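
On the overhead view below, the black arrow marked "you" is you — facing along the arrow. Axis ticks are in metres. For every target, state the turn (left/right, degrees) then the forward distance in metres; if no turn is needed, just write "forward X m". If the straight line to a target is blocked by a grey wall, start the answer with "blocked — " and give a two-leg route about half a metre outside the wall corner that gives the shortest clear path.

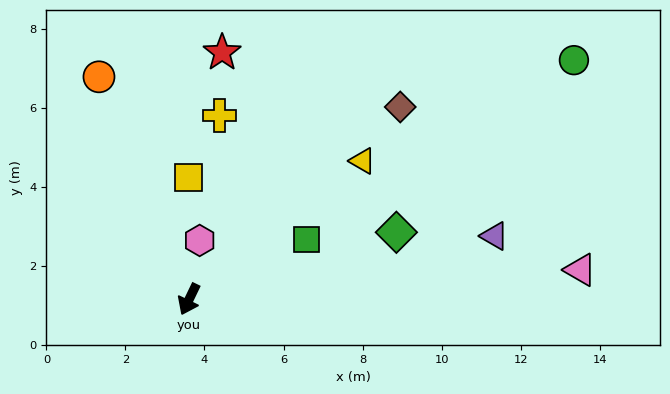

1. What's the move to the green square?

turn left 143°, forward 3.3 m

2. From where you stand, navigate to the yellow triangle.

turn left 154°, forward 5.6 m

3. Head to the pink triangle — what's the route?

turn left 120°, forward 9.9 m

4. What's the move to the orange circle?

turn right 132°, forward 6.1 m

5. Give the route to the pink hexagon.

turn right 164°, forward 1.5 m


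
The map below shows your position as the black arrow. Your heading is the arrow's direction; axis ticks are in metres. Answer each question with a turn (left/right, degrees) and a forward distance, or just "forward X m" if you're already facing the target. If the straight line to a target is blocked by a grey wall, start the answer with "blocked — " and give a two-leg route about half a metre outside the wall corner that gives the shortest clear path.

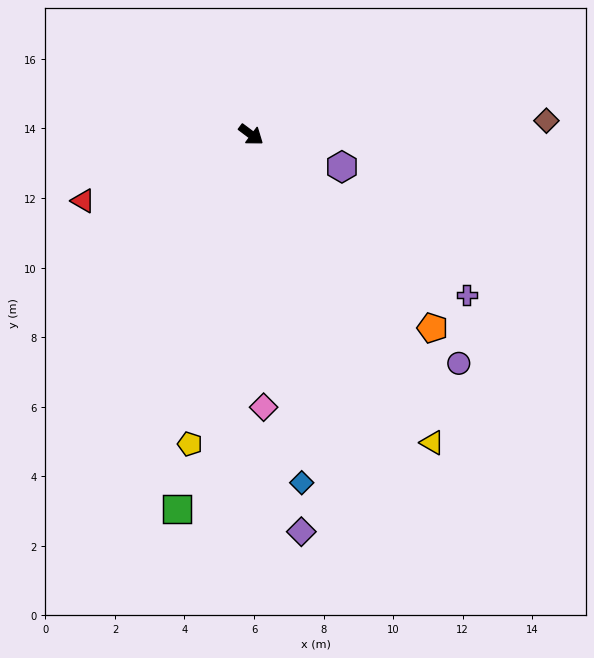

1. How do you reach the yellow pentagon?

turn right 64°, forward 9.1 m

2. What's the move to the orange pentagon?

turn right 10°, forward 7.6 m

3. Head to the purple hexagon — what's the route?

turn left 17°, forward 2.8 m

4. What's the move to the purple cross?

forward 7.7 m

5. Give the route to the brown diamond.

turn left 40°, forward 8.5 m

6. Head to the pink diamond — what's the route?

turn right 51°, forward 7.8 m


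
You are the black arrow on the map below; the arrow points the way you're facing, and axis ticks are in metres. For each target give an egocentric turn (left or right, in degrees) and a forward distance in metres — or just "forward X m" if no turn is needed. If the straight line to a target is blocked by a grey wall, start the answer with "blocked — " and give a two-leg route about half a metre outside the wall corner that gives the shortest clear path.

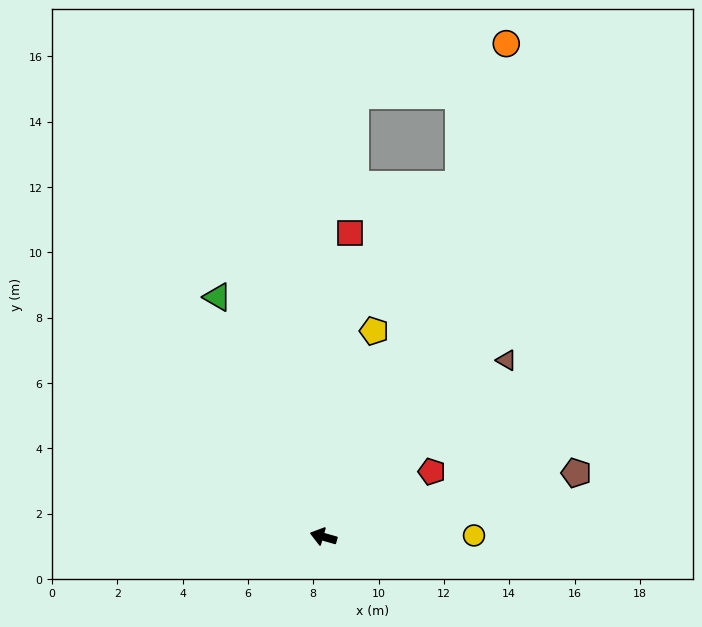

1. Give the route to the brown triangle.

turn right 120°, forward 7.8 m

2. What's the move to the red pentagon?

turn right 133°, forward 3.9 m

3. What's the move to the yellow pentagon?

turn right 88°, forward 6.5 m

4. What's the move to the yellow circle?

turn right 164°, forward 4.6 m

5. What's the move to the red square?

turn right 79°, forward 9.3 m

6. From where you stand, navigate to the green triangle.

turn right 50°, forward 8.0 m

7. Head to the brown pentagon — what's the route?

turn right 150°, forward 8.0 m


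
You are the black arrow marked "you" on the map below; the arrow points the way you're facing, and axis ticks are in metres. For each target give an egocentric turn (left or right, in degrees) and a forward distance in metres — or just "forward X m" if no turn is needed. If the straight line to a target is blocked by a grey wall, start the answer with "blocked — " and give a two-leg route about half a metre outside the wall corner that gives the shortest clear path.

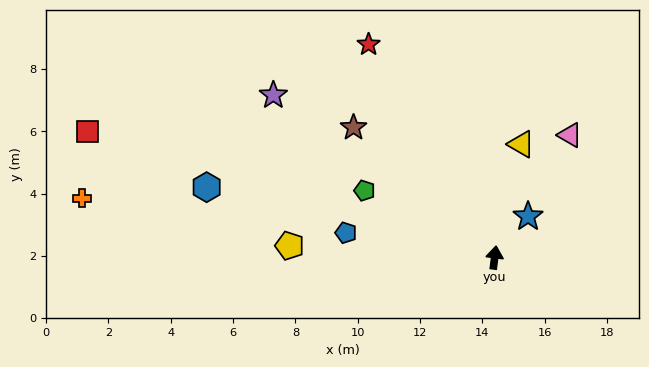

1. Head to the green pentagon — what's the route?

turn left 70°, forward 4.7 m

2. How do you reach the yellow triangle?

turn right 6°, forward 3.7 m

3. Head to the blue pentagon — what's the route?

turn left 88°, forward 4.8 m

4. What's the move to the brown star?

turn left 54°, forward 6.2 m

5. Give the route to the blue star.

turn right 32°, forward 1.7 m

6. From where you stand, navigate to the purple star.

turn left 61°, forward 8.8 m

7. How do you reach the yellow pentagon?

turn left 94°, forward 6.6 m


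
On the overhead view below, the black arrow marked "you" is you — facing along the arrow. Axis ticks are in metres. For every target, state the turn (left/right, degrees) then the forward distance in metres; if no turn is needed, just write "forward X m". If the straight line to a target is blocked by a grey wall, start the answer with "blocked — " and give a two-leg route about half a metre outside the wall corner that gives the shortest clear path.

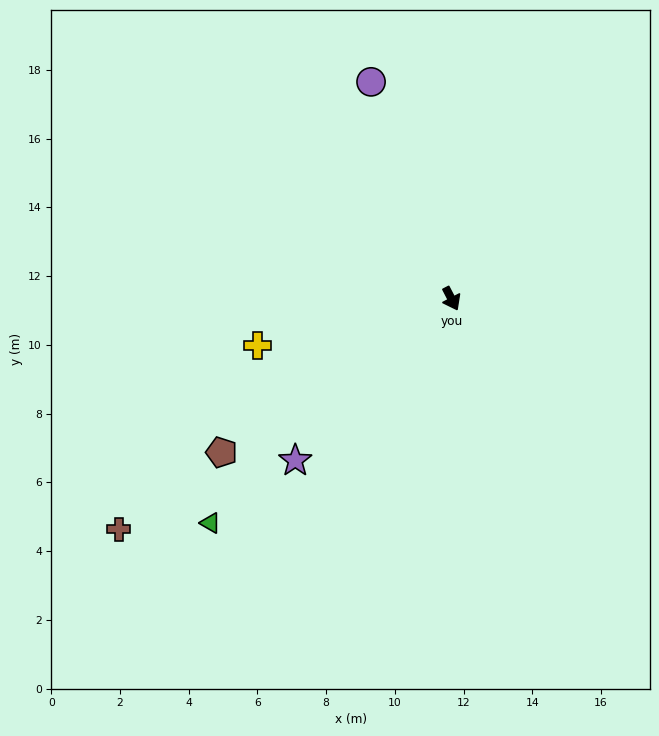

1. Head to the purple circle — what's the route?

turn left 173°, forward 6.7 m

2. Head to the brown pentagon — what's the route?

turn right 84°, forward 8.0 m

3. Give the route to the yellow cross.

turn right 104°, forward 5.8 m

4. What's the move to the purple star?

turn right 71°, forward 6.5 m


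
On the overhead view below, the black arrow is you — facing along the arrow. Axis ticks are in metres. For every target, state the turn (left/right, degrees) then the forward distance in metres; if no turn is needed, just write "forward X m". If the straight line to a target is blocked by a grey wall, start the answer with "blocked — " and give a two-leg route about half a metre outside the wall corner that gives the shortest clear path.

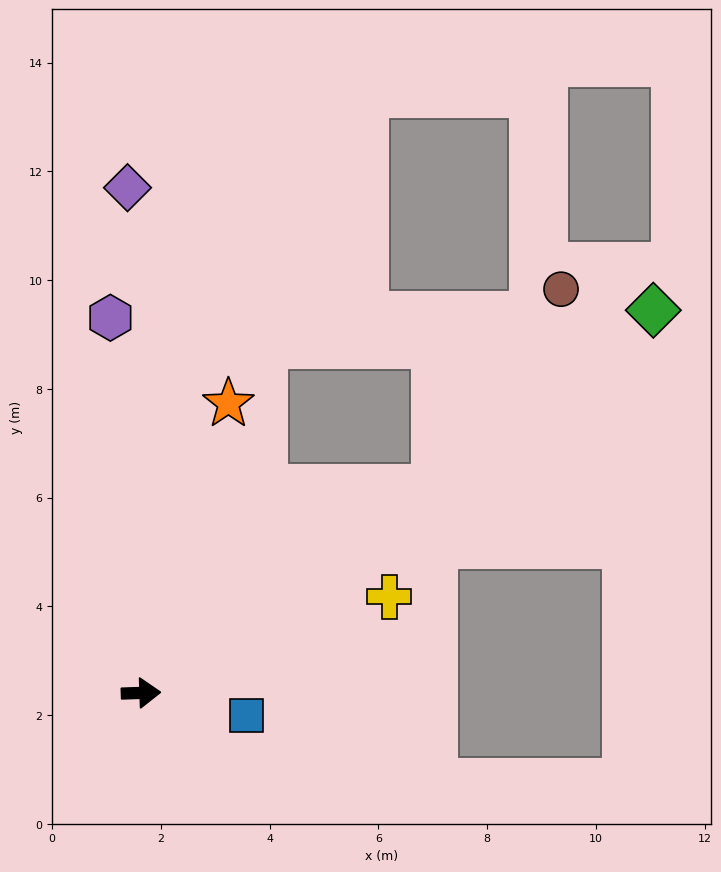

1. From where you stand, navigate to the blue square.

turn right 14°, forward 2.0 m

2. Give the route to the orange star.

turn left 71°, forward 5.6 m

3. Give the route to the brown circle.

blocked — turn left 33°, forward 6.6 m, then turn left 23°, forward 4.3 m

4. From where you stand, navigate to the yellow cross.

turn left 19°, forward 4.9 m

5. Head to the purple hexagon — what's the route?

turn left 93°, forward 6.9 m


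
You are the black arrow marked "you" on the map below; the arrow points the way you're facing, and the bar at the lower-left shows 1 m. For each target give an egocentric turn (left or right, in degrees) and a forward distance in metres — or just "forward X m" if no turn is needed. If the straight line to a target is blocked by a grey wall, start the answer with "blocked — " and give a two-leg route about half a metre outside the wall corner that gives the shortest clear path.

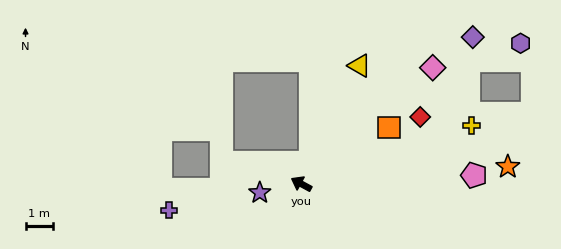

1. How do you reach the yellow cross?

turn right 133°, forward 6.6 m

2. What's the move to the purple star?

turn left 41°, forward 1.6 m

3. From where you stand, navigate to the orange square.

turn right 119°, forward 3.8 m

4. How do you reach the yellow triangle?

turn right 88°, forward 4.8 m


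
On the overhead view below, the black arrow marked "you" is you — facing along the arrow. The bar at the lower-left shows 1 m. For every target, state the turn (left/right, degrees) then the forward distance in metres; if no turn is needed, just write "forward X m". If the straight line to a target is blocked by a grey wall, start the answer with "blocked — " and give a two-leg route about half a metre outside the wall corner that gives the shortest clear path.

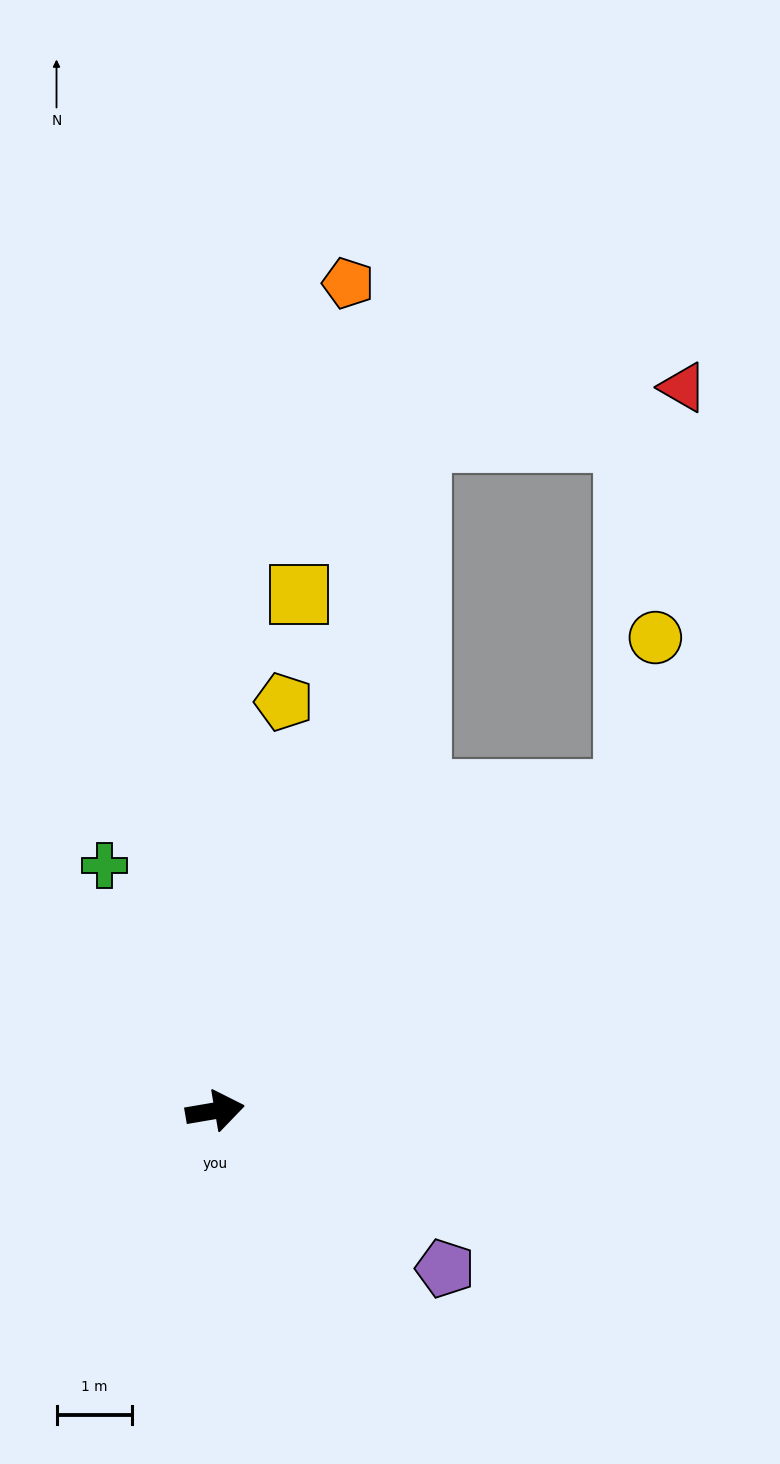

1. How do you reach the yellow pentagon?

turn left 71°, forward 5.5 m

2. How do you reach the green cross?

turn left 105°, forward 3.5 m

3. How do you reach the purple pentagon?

turn right 44°, forward 3.7 m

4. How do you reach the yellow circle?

blocked — turn left 28°, forward 6.9 m, then turn left 41°, forward 2.1 m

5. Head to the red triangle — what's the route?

blocked — turn left 63°, forward 9.2 m, then turn right 61°, forward 3.6 m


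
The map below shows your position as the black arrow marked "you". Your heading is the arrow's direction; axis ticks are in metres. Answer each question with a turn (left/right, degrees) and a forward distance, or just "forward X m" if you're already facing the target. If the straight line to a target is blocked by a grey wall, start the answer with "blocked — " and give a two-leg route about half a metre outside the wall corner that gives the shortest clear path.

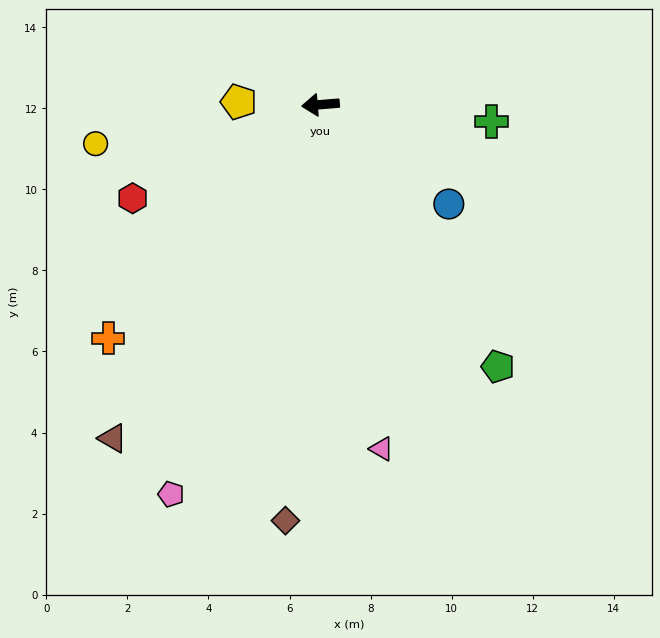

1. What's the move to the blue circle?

turn left 138°, forward 4.0 m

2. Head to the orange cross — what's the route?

turn left 43°, forward 7.8 m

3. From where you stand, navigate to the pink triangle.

turn left 95°, forward 8.6 m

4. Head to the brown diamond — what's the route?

turn left 80°, forward 10.3 m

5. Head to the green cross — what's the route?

turn left 170°, forward 4.2 m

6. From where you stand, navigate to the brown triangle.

turn left 53°, forward 9.7 m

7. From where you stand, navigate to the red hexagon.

turn left 22°, forward 5.2 m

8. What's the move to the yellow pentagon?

turn right 7°, forward 2.0 m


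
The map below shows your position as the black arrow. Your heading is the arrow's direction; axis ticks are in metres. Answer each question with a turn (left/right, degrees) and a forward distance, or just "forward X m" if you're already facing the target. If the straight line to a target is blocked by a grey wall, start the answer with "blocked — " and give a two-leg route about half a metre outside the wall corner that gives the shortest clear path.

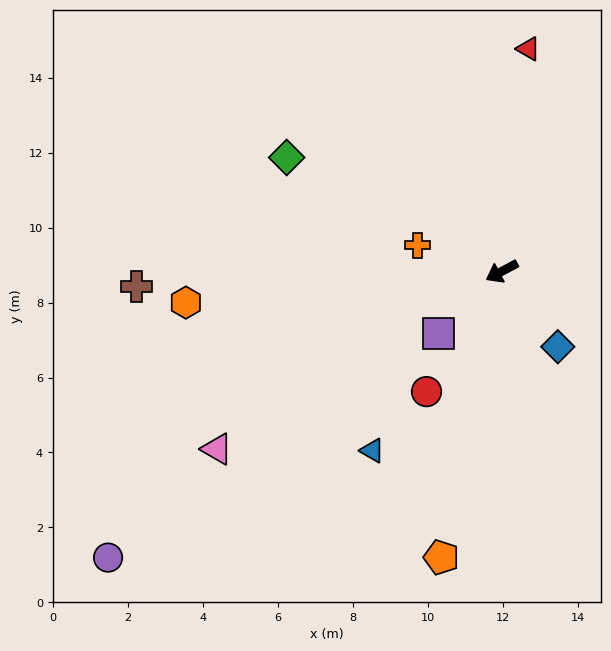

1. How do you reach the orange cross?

turn right 45°, forward 2.4 m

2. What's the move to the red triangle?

turn right 125°, forward 6.0 m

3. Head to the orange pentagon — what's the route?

turn left 50°, forward 7.8 m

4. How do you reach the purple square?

turn left 17°, forward 2.4 m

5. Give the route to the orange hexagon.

turn right 22°, forward 8.5 m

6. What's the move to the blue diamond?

turn left 99°, forward 2.5 m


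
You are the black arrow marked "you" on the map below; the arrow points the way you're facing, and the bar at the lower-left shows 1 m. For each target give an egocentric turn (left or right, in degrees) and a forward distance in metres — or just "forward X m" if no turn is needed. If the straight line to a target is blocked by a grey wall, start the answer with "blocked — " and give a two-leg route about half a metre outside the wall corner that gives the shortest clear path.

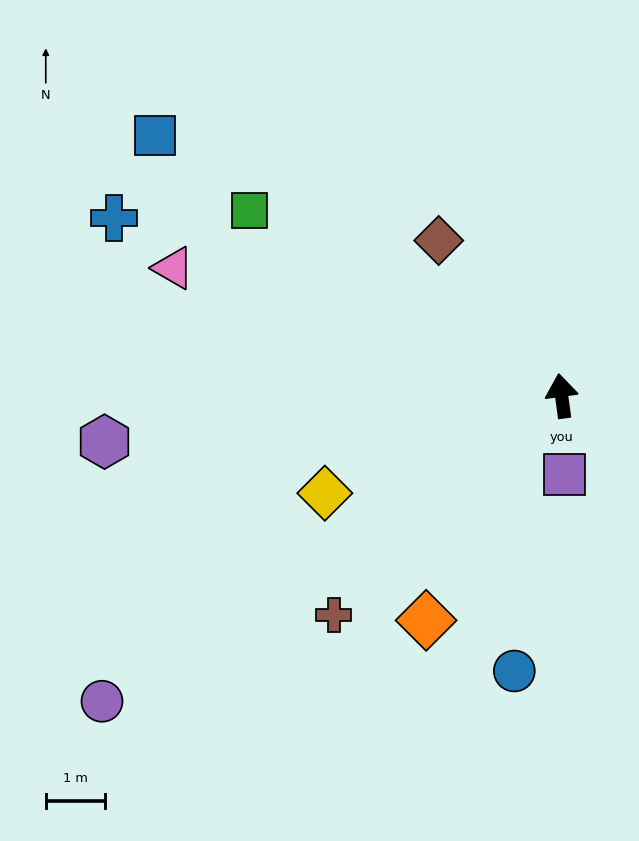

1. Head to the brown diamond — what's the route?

turn left 31°, forward 3.4 m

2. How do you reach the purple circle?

turn left 116°, forward 9.3 m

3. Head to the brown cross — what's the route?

turn left 126°, forward 5.4 m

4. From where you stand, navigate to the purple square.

turn left 174°, forward 1.3 m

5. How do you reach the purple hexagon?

turn left 88°, forward 7.8 m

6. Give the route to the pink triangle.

turn left 64°, forward 6.9 m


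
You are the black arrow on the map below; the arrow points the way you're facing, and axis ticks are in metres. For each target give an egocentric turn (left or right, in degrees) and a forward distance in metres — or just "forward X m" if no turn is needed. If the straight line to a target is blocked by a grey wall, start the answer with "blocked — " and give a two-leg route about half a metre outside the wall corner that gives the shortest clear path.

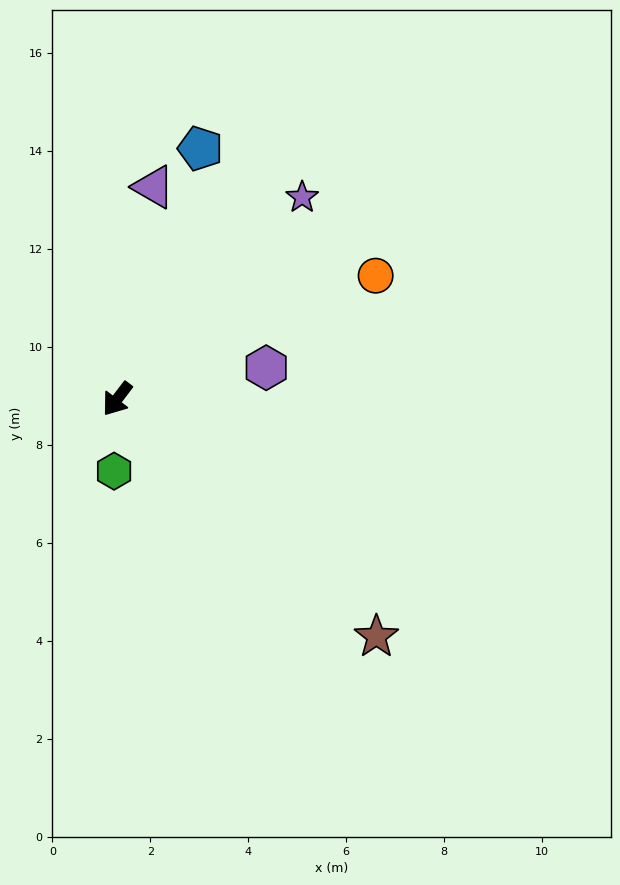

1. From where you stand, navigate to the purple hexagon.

turn left 139°, forward 3.1 m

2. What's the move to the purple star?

turn left 175°, forward 5.6 m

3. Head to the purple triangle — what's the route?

turn right 152°, forward 4.4 m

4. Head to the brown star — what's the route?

turn left 85°, forward 7.2 m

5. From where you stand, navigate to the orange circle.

turn left 153°, forward 5.8 m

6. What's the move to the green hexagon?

turn left 35°, forward 1.5 m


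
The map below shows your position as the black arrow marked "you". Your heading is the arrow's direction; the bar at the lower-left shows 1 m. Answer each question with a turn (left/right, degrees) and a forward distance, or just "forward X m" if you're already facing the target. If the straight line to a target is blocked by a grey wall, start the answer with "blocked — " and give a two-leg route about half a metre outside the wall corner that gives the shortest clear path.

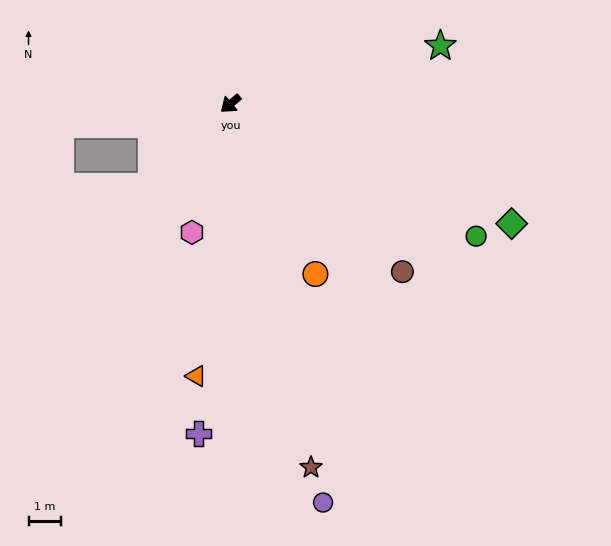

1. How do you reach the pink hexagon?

turn left 34°, forward 4.1 m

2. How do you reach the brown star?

turn left 63°, forward 11.4 m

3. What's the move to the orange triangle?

turn left 43°, forward 8.4 m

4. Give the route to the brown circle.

turn left 96°, forward 7.3 m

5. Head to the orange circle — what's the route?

turn left 77°, forward 5.8 m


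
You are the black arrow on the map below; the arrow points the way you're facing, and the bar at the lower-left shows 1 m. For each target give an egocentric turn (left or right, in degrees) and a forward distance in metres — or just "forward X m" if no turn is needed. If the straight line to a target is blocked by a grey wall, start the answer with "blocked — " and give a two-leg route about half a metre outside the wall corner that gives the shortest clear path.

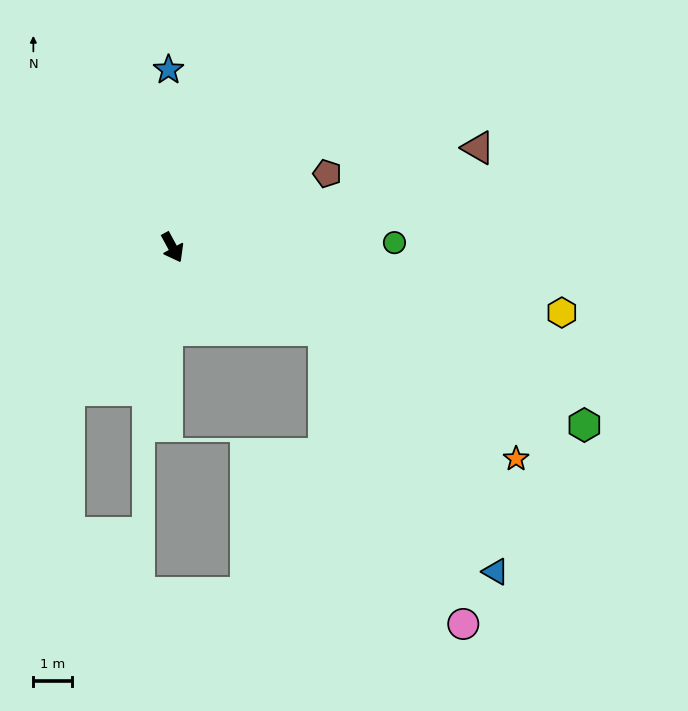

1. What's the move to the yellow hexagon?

turn left 52°, forward 10.3 m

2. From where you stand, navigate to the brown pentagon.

turn left 87°, forward 4.5 m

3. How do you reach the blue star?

turn left 153°, forward 4.6 m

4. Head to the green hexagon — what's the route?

turn left 38°, forward 11.7 m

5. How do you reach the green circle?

turn left 63°, forward 5.8 m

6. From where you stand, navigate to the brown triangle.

turn left 80°, forward 8.4 m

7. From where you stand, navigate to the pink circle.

blocked — turn left 33°, forward 4.5 m, then turn right 36°, forward 8.5 m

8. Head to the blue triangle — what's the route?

blocked — turn left 33°, forward 4.5 m, then turn right 26°, forward 7.7 m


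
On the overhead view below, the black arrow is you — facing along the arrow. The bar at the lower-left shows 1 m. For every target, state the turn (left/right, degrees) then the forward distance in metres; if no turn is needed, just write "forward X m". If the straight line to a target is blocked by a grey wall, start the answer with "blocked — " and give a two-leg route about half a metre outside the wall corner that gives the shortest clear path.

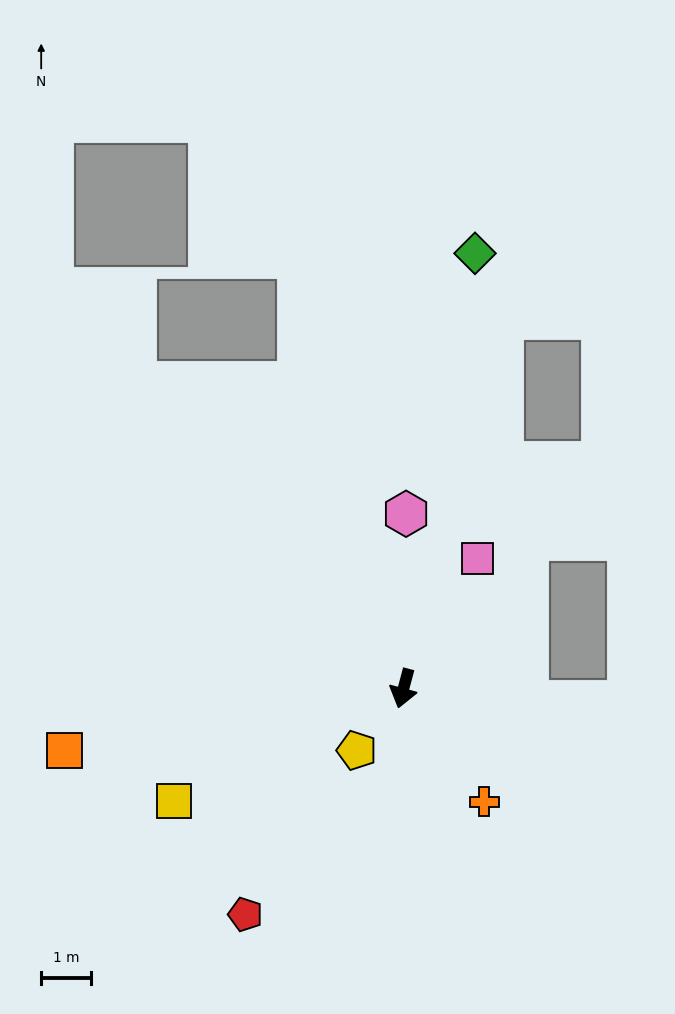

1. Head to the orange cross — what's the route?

turn left 50°, forward 2.8 m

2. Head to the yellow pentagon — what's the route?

turn right 22°, forward 1.5 m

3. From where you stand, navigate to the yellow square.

turn right 49°, forward 5.1 m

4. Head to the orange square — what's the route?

turn right 65°, forward 6.8 m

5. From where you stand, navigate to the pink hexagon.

turn right 166°, forward 3.5 m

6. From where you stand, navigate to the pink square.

turn left 165°, forward 3.0 m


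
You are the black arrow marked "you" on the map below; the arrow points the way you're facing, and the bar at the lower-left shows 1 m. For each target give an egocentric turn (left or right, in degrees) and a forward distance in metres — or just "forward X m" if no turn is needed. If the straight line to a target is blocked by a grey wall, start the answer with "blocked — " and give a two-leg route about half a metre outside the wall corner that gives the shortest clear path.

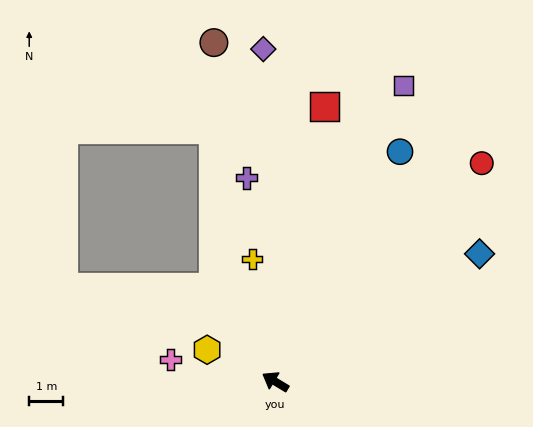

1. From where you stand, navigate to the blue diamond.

turn right 117°, forward 7.1 m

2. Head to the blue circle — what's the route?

turn right 87°, forward 7.7 m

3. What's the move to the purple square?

turn right 82°, forward 9.5 m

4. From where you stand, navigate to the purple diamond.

turn right 57°, forward 9.8 m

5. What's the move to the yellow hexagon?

turn left 6°, forward 2.2 m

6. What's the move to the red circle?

turn right 102°, forward 8.9 m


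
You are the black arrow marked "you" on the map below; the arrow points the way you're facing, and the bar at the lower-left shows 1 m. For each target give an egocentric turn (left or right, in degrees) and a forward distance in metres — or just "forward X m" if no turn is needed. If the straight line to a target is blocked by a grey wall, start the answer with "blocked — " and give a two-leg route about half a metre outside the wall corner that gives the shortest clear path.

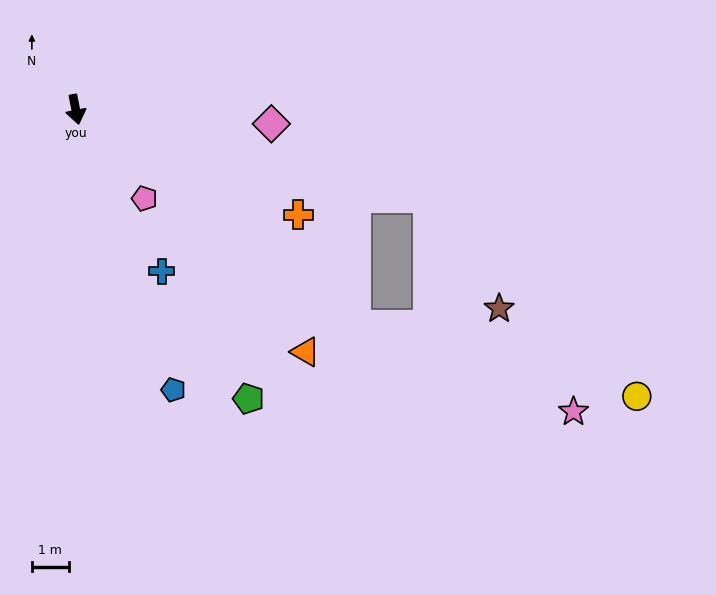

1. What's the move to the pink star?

blocked — turn left 41°, forward 9.6 m, then turn left 16°, forward 6.4 m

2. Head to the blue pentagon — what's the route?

turn left 8°, forward 8.1 m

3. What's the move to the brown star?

blocked — turn left 65°, forward 9.9 m, then turn right 43°, forward 3.6 m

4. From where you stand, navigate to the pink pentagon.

turn left 26°, forward 3.1 m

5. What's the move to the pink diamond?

turn left 75°, forward 5.3 m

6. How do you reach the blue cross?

turn left 17°, forward 5.0 m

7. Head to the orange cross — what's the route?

turn left 54°, forward 6.7 m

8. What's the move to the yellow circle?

blocked — turn left 41°, forward 9.6 m, then turn left 24°, forward 7.9 m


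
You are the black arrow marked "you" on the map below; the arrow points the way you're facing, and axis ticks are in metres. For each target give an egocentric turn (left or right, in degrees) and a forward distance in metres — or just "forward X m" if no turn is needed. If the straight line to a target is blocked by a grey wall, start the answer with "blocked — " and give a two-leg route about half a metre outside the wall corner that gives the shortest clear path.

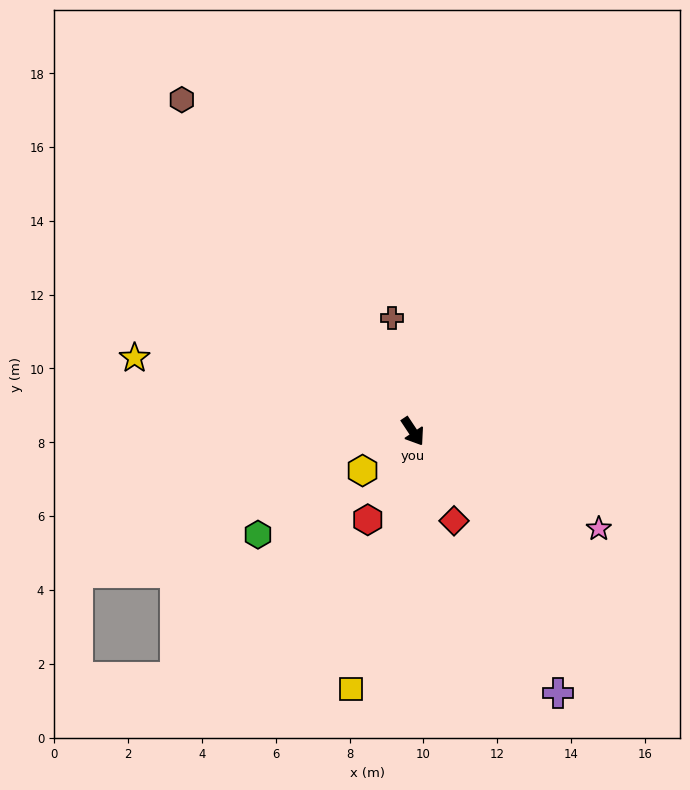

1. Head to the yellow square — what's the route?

turn right 47°, forward 7.2 m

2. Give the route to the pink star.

turn left 29°, forward 5.7 m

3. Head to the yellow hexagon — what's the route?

turn right 86°, forward 1.7 m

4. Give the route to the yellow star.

turn right 138°, forward 7.8 m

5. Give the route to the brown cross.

turn left 157°, forward 3.1 m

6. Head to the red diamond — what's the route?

turn right 9°, forward 2.7 m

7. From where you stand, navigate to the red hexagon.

turn right 61°, forward 2.7 m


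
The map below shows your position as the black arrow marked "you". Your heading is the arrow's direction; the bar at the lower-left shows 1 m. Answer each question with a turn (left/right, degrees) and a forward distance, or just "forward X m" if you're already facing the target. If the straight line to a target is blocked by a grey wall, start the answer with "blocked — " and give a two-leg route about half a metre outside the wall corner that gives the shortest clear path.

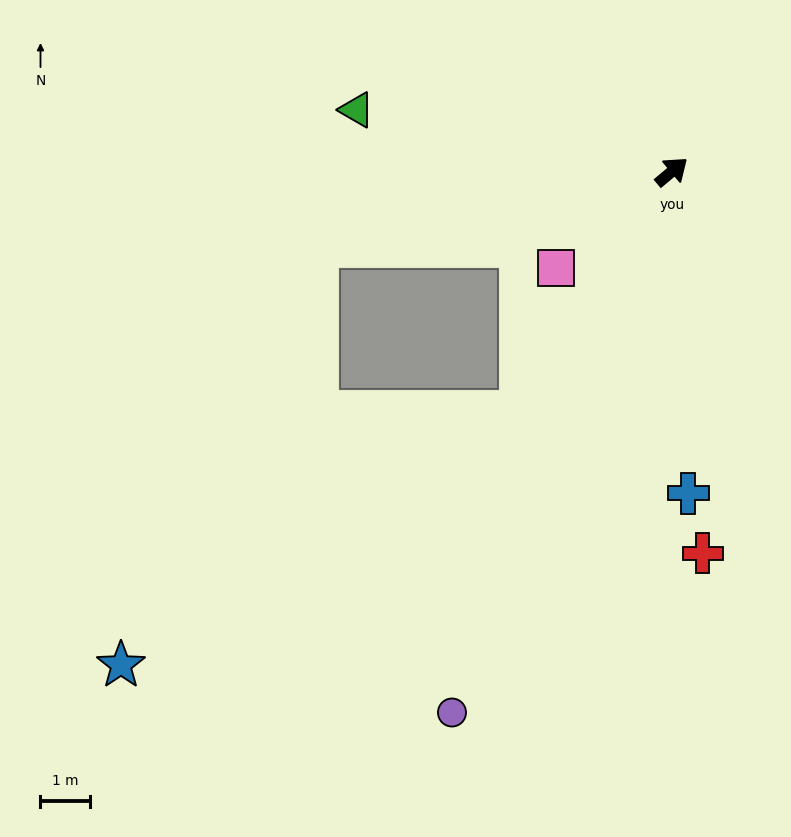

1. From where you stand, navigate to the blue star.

blocked — turn right 162°, forward 5.8 m, then turn right 25°, forward 9.6 m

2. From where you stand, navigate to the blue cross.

turn right 127°, forward 6.5 m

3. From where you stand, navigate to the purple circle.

turn right 152°, forward 11.9 m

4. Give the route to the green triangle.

turn left 129°, forward 6.5 m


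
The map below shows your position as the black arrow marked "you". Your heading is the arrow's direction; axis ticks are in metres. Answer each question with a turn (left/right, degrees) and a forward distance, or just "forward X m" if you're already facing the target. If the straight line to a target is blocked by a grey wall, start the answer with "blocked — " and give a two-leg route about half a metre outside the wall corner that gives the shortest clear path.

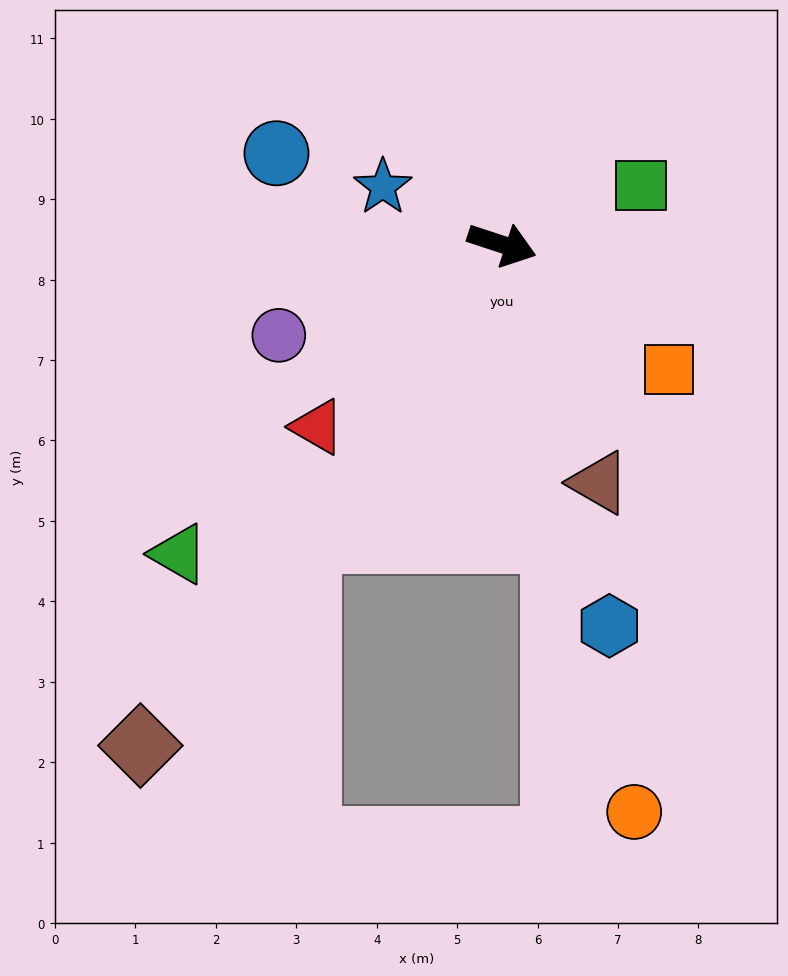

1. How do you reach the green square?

turn left 41°, forward 1.9 m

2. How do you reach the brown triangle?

turn right 50°, forward 3.2 m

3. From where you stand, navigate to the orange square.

turn right 19°, forward 2.6 m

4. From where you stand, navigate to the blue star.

turn left 172°, forward 1.6 m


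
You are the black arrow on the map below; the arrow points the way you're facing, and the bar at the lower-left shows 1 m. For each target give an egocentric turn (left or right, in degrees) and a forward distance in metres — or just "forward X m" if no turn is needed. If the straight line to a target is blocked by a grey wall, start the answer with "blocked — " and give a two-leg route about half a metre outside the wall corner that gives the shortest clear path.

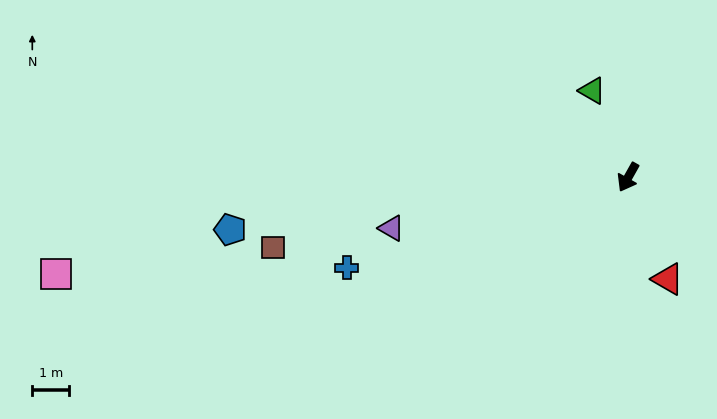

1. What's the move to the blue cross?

turn right 43°, forward 8.0 m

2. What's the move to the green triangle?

turn right 128°, forward 2.5 m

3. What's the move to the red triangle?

turn left 51°, forward 3.0 m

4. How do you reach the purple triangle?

turn right 49°, forward 6.5 m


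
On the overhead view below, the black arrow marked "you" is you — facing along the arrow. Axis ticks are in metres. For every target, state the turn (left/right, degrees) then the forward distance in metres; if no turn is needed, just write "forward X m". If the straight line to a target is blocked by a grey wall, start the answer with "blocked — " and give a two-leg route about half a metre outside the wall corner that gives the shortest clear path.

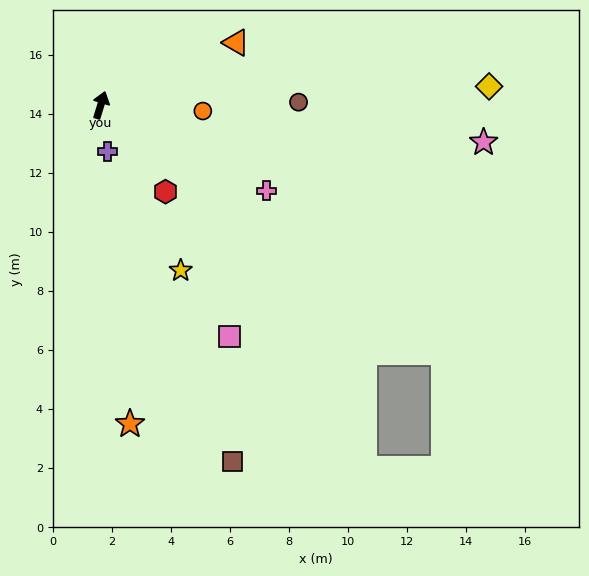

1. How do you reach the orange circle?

turn right 76°, forward 3.5 m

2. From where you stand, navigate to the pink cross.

turn right 100°, forward 6.3 m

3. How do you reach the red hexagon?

turn right 126°, forward 3.7 m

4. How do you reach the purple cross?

turn right 155°, forward 1.6 m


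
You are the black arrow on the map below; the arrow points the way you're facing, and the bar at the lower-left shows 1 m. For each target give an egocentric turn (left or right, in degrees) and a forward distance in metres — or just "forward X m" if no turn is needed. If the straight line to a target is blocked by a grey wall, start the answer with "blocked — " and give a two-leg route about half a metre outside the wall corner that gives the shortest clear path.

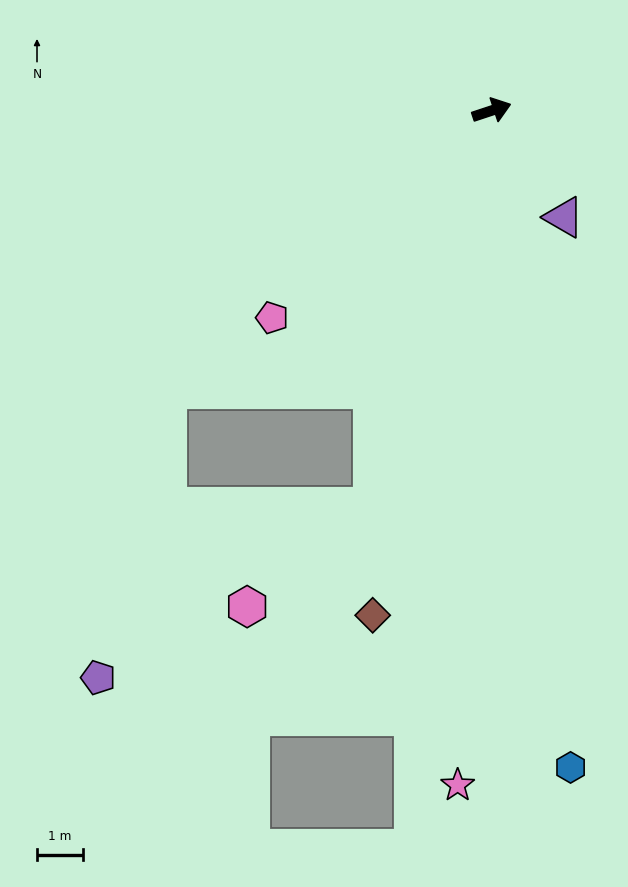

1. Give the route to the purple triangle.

turn right 74°, forward 2.8 m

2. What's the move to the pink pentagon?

turn right 155°, forward 6.6 m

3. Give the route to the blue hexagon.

turn right 101°, forward 14.5 m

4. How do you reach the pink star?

turn right 111°, forward 14.8 m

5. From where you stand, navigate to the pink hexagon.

blocked — turn right 125°, forward 9.1 m, then turn right 35°, forward 3.5 m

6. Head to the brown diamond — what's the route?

turn right 122°, forward 11.4 m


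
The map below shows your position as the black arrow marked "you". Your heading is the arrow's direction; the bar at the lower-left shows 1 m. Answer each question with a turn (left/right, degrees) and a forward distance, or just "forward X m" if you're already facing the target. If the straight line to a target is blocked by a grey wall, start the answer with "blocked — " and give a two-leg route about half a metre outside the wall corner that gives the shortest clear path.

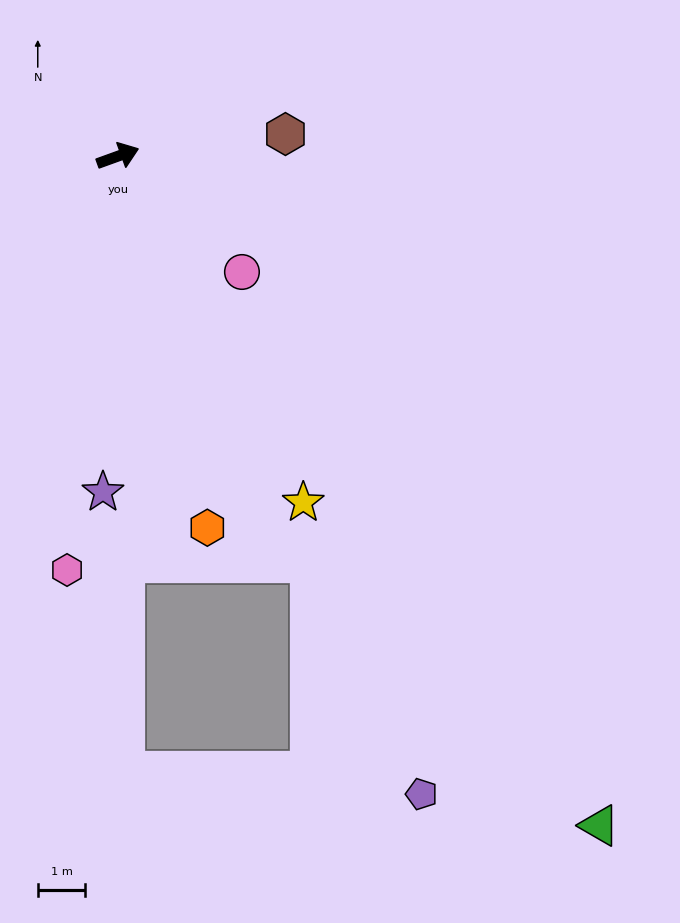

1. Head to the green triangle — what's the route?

turn right 74°, forward 17.3 m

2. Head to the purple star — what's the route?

turn right 112°, forward 7.0 m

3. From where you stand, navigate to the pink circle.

turn right 63°, forward 3.6 m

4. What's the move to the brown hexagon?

turn right 12°, forward 3.5 m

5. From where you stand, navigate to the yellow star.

turn right 82°, forward 8.2 m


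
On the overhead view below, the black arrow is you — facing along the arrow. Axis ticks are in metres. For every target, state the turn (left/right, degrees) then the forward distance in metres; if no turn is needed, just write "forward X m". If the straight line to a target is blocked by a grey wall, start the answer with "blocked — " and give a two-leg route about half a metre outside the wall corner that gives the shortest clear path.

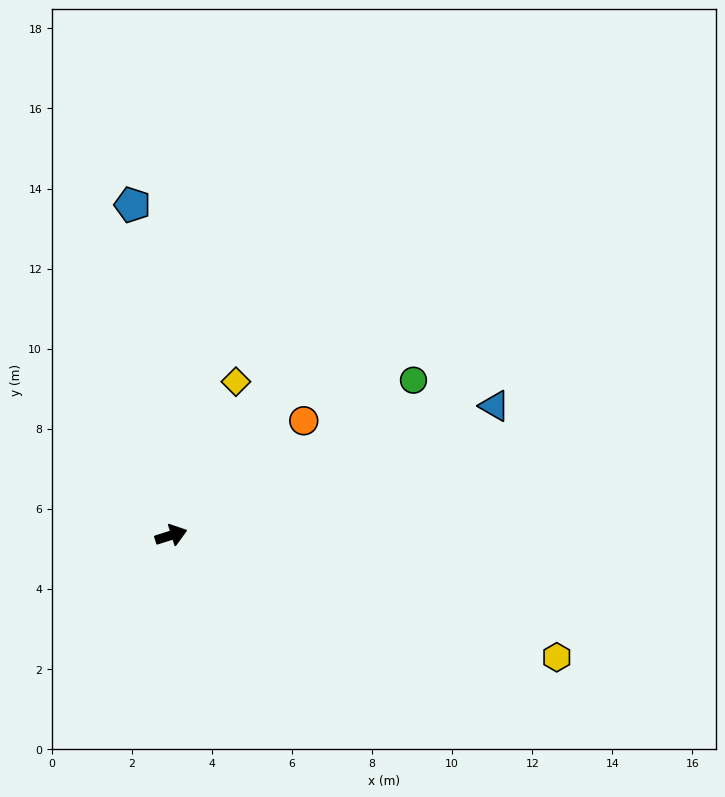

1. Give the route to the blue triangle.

turn left 4°, forward 8.7 m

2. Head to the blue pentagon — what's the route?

turn left 79°, forward 8.3 m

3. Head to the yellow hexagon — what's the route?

turn right 35°, forward 10.1 m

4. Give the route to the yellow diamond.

turn left 50°, forward 4.2 m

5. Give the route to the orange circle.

turn left 23°, forward 4.4 m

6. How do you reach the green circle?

turn left 15°, forward 7.2 m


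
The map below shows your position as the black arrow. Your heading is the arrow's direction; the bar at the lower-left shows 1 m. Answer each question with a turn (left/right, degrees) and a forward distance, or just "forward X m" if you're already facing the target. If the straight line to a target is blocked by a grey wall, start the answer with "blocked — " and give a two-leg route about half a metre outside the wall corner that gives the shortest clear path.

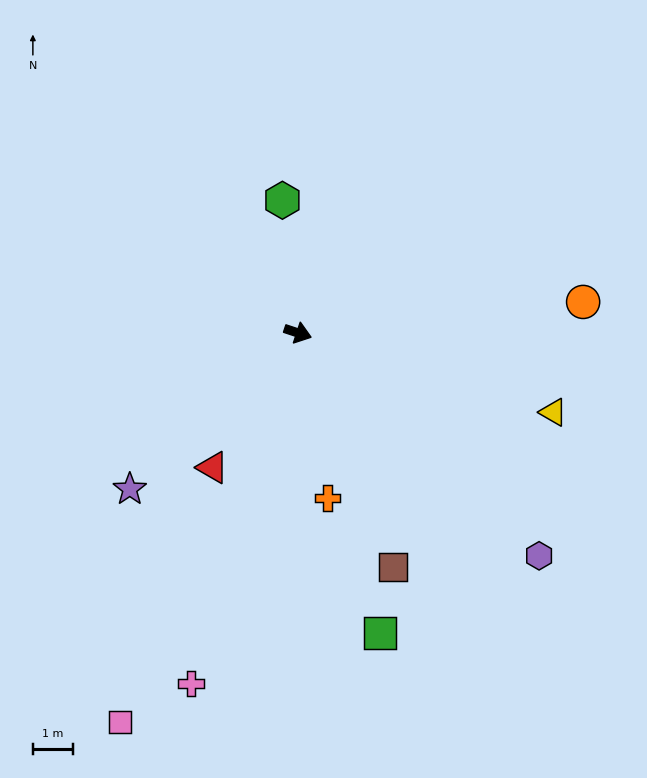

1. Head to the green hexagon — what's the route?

turn left 115°, forward 3.3 m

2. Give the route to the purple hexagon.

turn right 24°, forward 8.2 m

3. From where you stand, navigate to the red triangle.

turn right 104°, forward 4.0 m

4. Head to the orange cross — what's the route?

turn right 62°, forward 4.2 m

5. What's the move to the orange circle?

turn left 24°, forward 7.2 m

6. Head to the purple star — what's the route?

turn right 119°, forward 5.8 m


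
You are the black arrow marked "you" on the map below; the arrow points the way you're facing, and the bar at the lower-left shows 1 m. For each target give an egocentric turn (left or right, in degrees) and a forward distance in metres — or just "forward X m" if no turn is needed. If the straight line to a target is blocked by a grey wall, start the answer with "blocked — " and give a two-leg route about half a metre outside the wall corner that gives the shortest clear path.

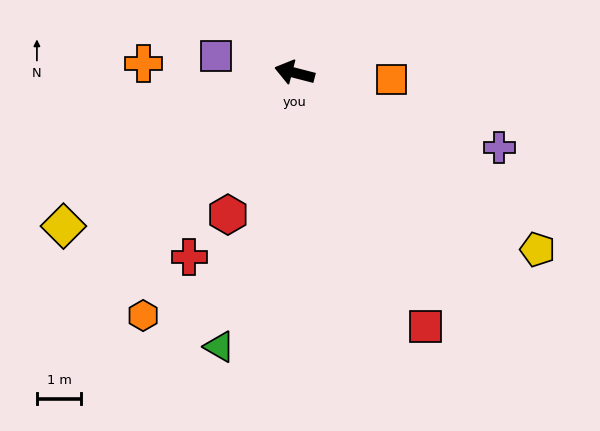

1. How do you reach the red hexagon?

turn left 79°, forward 3.5 m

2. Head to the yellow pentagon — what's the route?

turn left 158°, forward 6.8 m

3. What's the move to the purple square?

turn left 2°, forward 1.8 m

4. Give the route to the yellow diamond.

turn left 48°, forward 6.3 m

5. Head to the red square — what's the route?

turn left 132°, forward 6.5 m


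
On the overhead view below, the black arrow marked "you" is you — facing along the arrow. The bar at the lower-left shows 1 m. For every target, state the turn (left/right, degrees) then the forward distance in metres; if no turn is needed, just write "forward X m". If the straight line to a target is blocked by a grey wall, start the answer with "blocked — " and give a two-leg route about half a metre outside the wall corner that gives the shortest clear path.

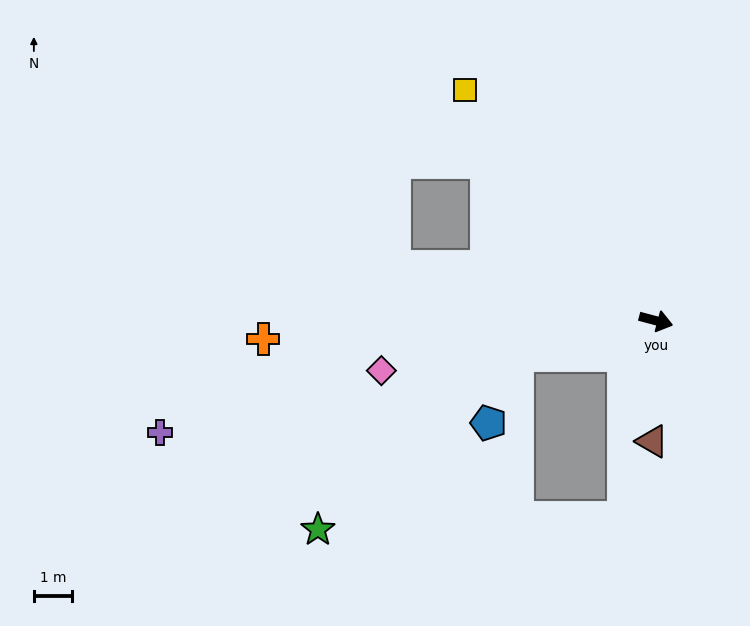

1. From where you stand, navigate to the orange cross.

turn right 162°, forward 10.3 m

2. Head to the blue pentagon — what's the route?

blocked — turn right 151°, forward 3.7 m, then turn left 53°, forward 1.9 m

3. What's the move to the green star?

blocked — turn right 151°, forward 3.7 m, then turn left 27°, forward 6.9 m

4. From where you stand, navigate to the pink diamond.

turn right 155°, forward 7.3 m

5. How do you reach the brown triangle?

turn right 77°, forward 3.2 m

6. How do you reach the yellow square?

turn left 145°, forward 7.8 m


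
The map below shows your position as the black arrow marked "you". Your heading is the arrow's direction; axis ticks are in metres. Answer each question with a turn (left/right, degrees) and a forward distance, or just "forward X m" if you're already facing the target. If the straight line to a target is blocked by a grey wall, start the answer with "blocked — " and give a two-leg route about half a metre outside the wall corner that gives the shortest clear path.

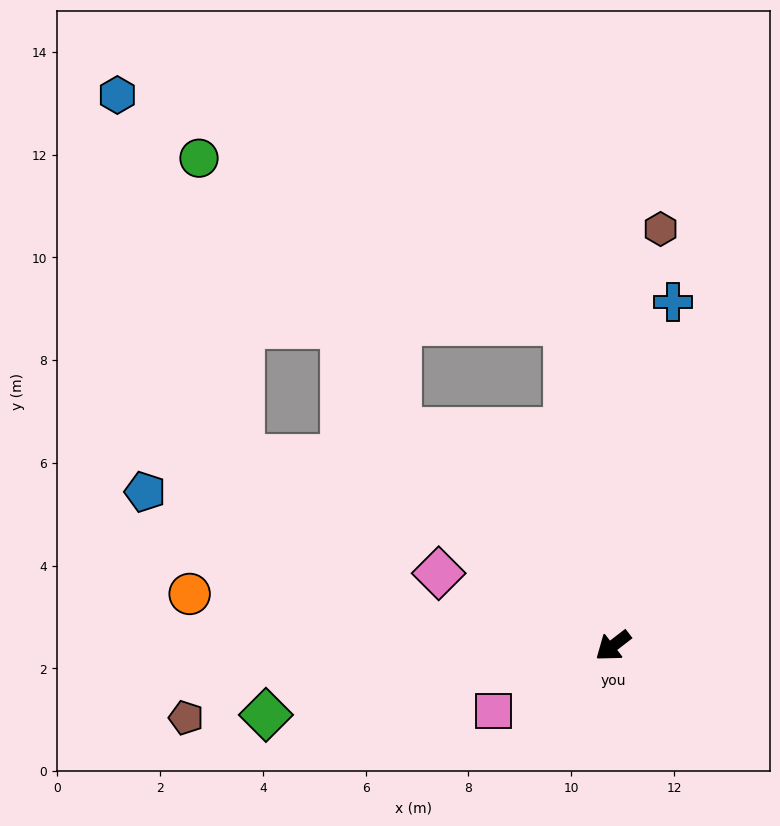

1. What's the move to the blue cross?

turn right 138°, forward 6.8 m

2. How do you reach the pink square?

turn right 9°, forward 2.7 m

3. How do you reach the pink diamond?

turn right 60°, forward 3.7 m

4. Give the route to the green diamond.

turn right 26°, forward 6.9 m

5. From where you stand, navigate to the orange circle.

turn right 45°, forward 8.3 m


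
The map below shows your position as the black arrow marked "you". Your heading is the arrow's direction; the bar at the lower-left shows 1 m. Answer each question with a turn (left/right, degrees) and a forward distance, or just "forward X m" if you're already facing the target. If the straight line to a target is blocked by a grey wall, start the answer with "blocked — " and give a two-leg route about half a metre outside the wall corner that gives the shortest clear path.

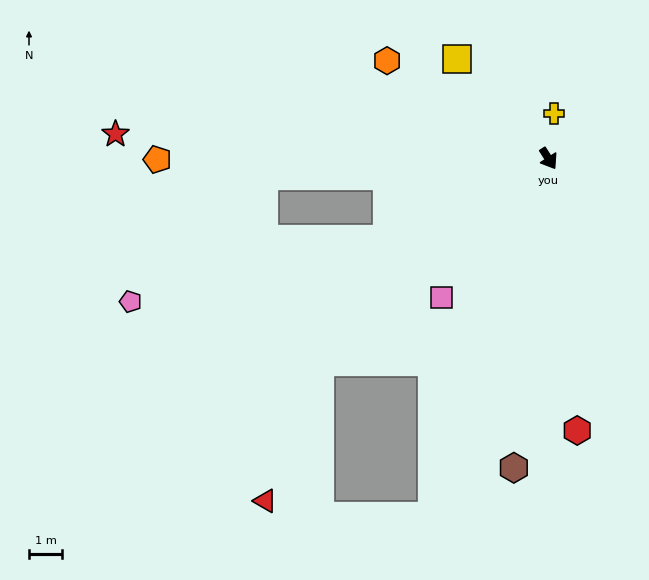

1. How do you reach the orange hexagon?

turn right 154°, forward 5.7 m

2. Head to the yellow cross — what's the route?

turn left 140°, forward 1.4 m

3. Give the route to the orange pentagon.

turn right 122°, forward 11.8 m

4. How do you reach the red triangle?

blocked — turn right 81°, forward 9.2 m, then turn left 27°, forward 4.5 m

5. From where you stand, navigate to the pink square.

turn right 70°, forward 5.3 m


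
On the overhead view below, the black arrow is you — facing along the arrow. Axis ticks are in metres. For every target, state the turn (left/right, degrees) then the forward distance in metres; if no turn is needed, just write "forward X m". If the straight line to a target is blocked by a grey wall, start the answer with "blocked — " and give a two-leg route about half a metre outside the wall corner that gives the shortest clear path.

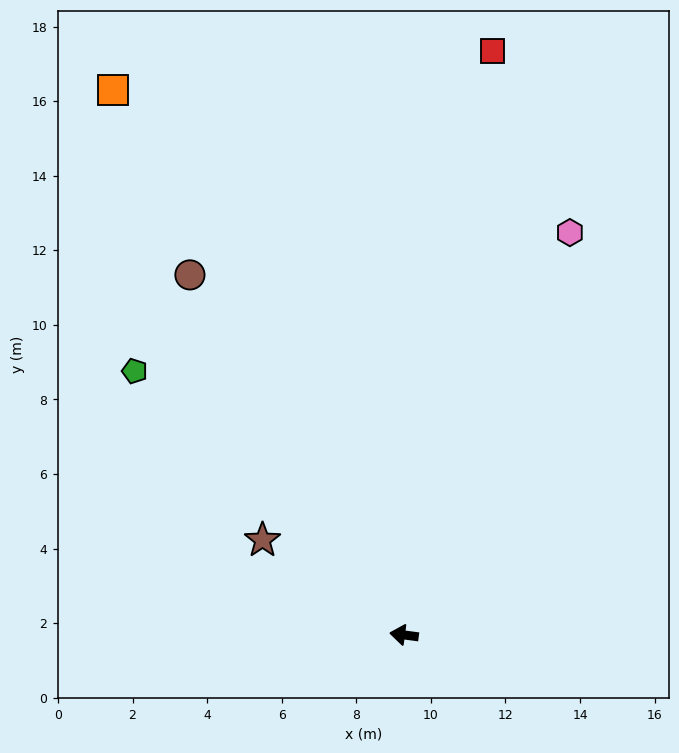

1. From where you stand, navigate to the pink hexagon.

turn right 105°, forward 11.7 m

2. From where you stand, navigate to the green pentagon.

turn right 37°, forward 10.1 m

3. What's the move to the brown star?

turn right 26°, forward 4.6 m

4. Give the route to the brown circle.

turn right 52°, forward 11.2 m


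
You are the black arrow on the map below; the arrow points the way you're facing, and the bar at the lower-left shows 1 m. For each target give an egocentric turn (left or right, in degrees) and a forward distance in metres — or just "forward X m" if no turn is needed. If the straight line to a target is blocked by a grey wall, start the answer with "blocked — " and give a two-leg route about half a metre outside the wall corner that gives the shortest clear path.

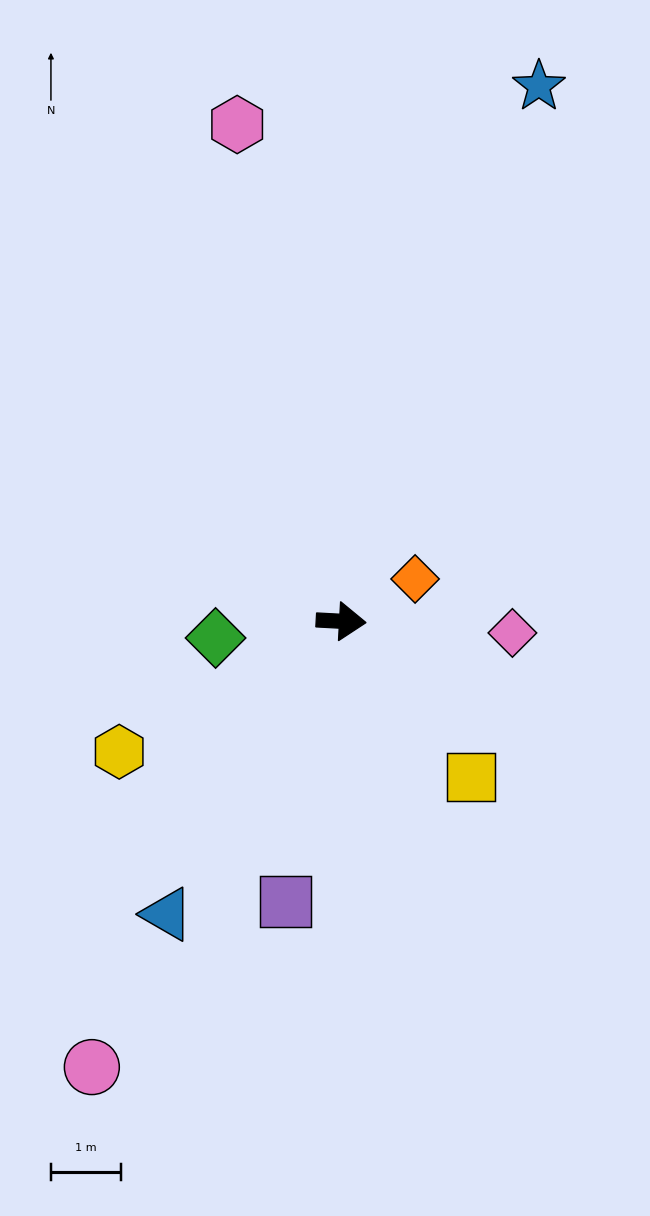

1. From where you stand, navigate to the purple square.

turn right 98°, forward 4.1 m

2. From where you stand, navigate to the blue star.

turn left 73°, forward 8.2 m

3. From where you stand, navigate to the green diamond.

turn right 169°, forward 1.8 m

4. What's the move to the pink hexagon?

turn left 105°, forward 7.3 m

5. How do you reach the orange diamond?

turn left 33°, forward 1.2 m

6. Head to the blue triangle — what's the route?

turn right 118°, forward 4.9 m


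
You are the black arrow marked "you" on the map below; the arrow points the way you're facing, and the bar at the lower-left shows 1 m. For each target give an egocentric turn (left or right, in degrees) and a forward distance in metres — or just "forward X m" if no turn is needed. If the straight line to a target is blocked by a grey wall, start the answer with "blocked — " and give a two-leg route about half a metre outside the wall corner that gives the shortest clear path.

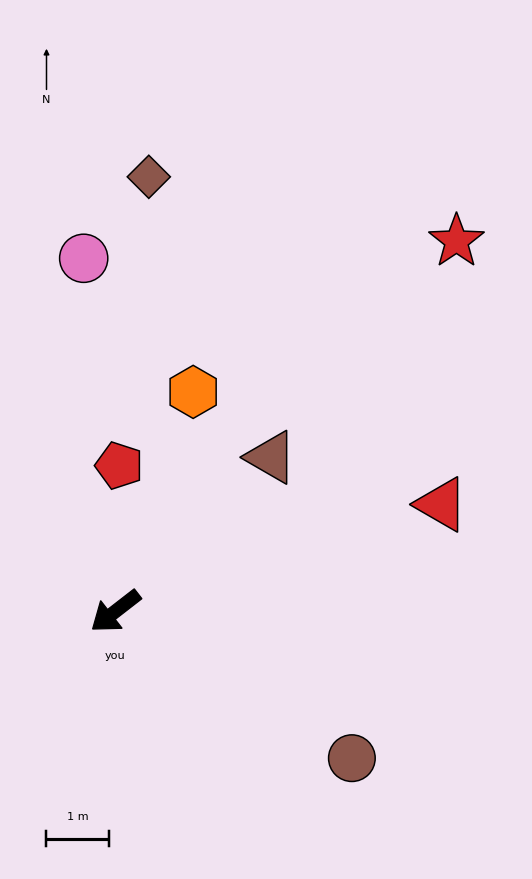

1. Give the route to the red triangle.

turn left 160°, forward 5.5 m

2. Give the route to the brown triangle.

turn right 173°, forward 3.5 m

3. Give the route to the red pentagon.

turn right 129°, forward 2.3 m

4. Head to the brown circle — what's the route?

turn left 110°, forward 4.5 m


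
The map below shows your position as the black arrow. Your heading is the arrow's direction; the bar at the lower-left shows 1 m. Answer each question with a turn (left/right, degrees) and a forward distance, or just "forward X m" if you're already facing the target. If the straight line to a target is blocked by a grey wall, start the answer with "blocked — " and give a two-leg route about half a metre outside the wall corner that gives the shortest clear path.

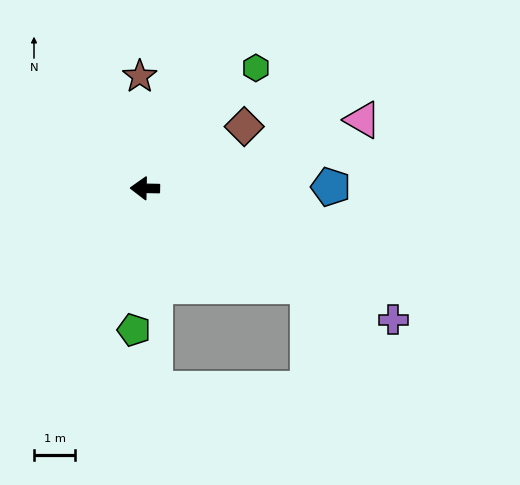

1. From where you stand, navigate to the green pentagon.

turn left 87°, forward 3.4 m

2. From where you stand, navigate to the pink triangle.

turn right 161°, forward 5.5 m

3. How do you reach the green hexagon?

turn right 132°, forward 4.0 m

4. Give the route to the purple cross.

turn left 153°, forward 6.8 m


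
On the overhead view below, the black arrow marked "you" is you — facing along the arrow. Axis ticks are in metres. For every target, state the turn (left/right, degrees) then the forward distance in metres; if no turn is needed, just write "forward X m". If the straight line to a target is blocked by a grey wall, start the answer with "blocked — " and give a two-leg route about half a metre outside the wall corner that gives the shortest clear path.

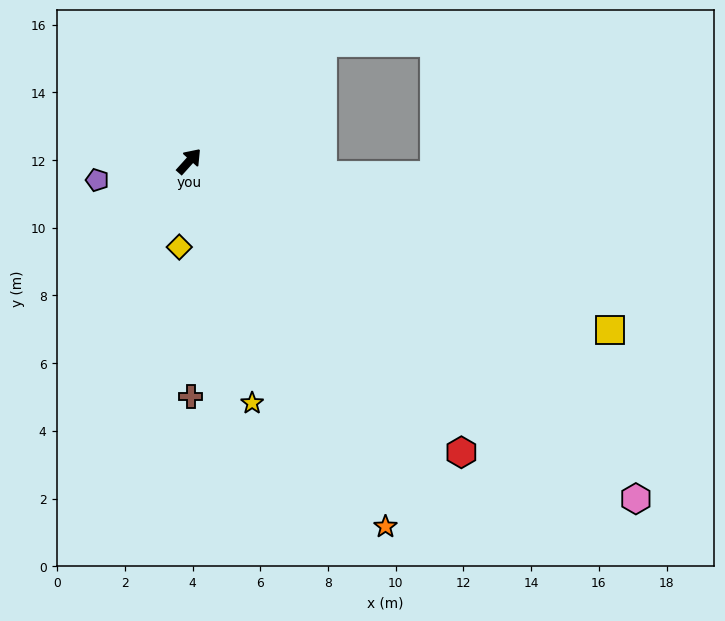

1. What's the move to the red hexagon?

turn right 95°, forward 11.8 m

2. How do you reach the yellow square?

turn right 70°, forward 13.4 m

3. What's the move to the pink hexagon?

turn right 85°, forward 16.5 m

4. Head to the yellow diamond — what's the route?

turn right 145°, forward 2.6 m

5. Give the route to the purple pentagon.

turn left 144°, forward 2.8 m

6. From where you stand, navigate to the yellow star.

turn right 123°, forward 7.4 m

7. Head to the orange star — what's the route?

turn right 110°, forward 12.3 m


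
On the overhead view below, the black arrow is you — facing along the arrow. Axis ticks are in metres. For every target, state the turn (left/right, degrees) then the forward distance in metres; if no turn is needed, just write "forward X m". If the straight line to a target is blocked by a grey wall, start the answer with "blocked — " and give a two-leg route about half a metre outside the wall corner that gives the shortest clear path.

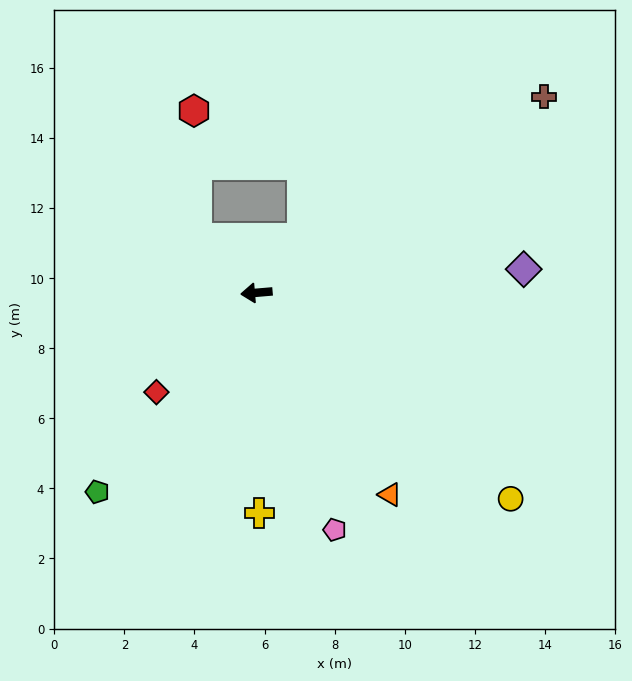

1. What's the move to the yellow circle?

turn left 136°, forward 9.3 m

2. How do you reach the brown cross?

turn right 151°, forward 9.9 m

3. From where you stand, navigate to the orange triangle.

turn left 119°, forward 6.9 m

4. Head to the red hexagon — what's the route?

blocked — turn right 48°, forward 2.3 m, then turn right 45°, forward 3.6 m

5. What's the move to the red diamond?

turn left 40°, forward 4.0 m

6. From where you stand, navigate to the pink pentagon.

turn left 103°, forward 7.1 m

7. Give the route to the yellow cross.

turn left 86°, forward 6.3 m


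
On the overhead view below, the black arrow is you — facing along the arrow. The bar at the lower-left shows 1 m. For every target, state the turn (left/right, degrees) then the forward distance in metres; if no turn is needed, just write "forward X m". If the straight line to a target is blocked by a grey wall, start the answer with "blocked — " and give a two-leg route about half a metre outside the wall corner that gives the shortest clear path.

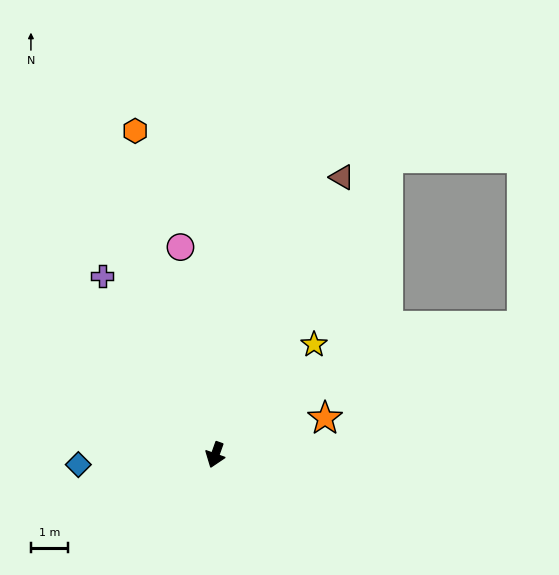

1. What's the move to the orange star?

turn left 128°, forward 3.2 m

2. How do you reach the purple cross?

turn right 128°, forward 5.8 m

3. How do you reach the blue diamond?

turn right 66°, forward 3.7 m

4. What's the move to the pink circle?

turn right 151°, forward 5.7 m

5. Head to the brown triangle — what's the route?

turn left 175°, forward 8.3 m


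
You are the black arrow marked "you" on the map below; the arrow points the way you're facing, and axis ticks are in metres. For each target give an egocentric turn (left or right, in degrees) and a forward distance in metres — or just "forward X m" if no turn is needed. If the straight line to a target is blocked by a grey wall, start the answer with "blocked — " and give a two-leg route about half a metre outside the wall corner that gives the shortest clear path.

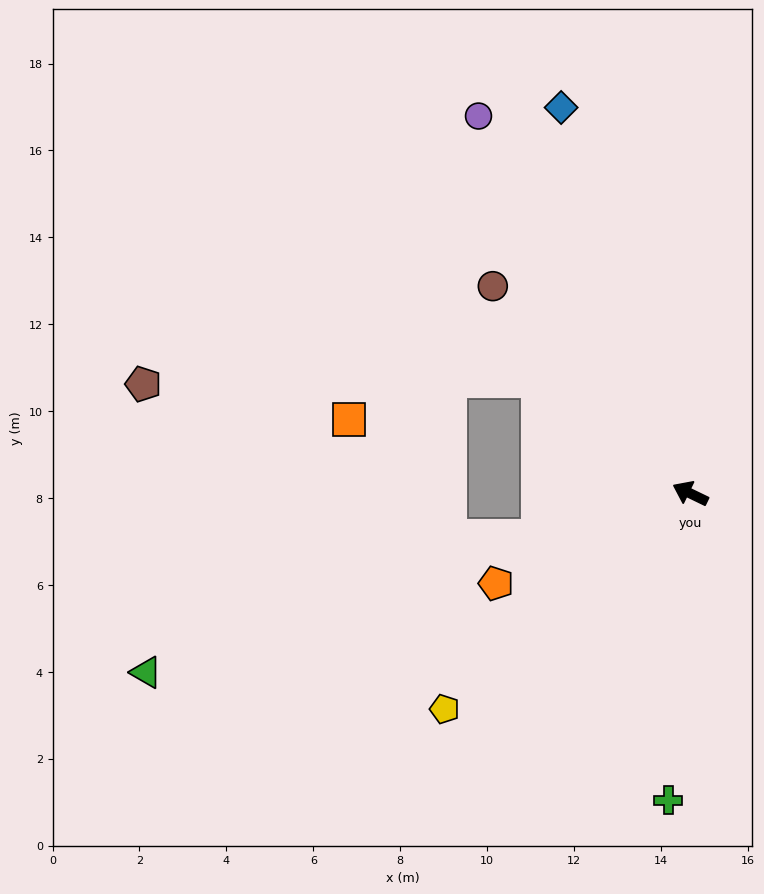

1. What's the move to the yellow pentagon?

turn left 67°, forward 7.5 m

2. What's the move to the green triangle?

turn left 44°, forward 13.2 m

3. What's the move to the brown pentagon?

blocked — turn right 11°, forward 4.4 m, then turn left 38°, forward 9.1 m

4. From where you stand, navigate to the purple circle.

turn right 35°, forward 10.0 m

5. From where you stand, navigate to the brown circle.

turn right 21°, forward 6.6 m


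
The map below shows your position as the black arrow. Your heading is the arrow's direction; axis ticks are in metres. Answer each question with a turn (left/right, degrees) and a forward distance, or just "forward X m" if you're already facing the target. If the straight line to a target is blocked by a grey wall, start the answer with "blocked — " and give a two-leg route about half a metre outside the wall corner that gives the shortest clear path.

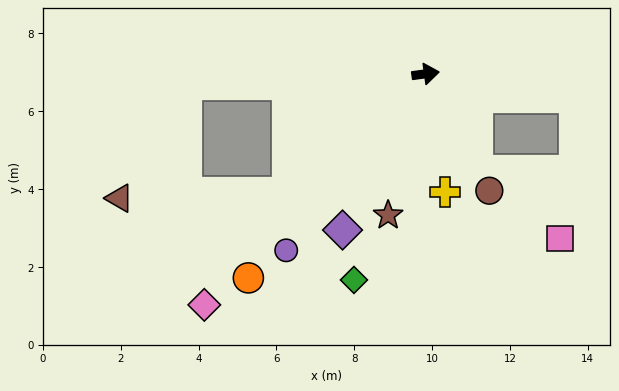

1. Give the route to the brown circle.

turn right 69°, forward 3.4 m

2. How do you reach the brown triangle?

blocked — turn right 147°, forward 4.7 m, then turn right 39°, forward 4.3 m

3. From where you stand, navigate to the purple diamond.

turn right 126°, forward 4.5 m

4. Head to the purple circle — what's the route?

turn right 136°, forward 5.8 m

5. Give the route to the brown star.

turn right 113°, forward 3.8 m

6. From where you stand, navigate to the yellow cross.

turn right 88°, forward 3.1 m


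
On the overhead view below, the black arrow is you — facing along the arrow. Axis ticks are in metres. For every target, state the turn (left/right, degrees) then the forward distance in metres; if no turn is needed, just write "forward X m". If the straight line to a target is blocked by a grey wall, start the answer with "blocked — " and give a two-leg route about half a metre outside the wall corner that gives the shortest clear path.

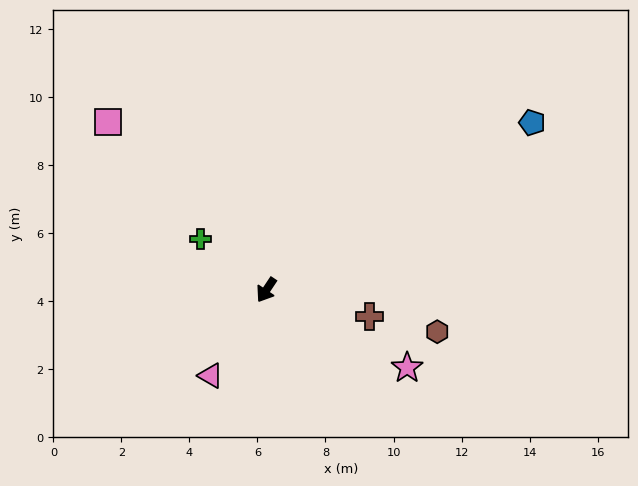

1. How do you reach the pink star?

turn left 95°, forward 4.7 m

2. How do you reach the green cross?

turn right 94°, forward 2.4 m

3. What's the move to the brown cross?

turn left 109°, forward 3.1 m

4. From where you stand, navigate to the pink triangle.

forward 3.0 m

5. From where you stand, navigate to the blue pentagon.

turn left 156°, forward 9.2 m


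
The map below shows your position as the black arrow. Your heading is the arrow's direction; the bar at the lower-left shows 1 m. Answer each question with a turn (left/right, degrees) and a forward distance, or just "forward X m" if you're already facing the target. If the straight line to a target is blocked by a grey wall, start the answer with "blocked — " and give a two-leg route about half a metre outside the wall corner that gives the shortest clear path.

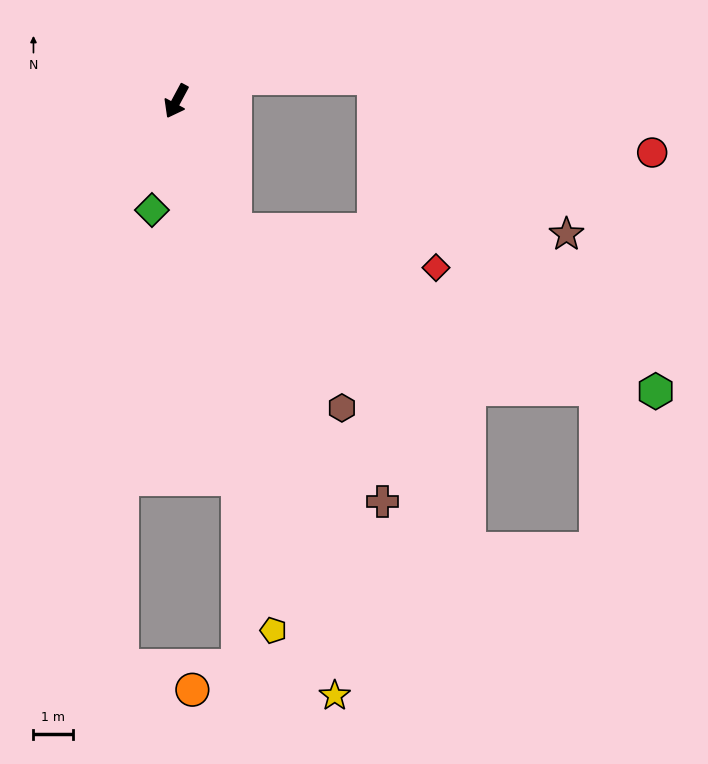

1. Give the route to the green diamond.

turn left 16°, forward 2.8 m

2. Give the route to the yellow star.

turn left 43°, forward 15.7 m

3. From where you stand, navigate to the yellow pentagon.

turn left 39°, forward 13.7 m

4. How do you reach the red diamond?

blocked — turn left 53°, forward 3.6 m, then turn left 54°, forward 5.2 m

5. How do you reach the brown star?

blocked — turn left 53°, forward 3.6 m, then turn left 64°, forward 8.4 m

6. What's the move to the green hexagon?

blocked — turn left 53°, forward 3.6 m, then turn left 44°, forward 11.5 m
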